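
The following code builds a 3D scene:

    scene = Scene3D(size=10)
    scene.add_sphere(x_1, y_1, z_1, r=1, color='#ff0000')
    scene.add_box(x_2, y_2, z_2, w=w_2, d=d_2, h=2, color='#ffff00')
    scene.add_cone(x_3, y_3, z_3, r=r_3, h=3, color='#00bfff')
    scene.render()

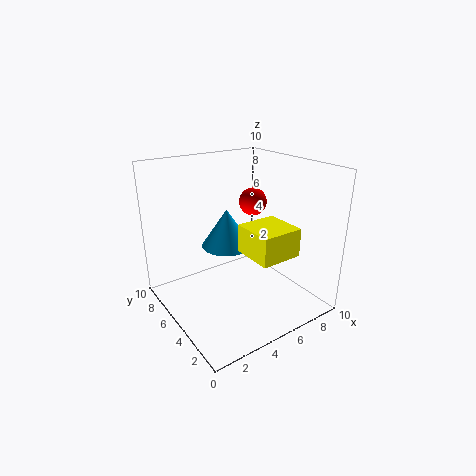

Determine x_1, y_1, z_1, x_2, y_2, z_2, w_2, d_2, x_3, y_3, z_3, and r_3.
x_1 = 7; y_1 = 6; z_1 = 7; x_2 = 5; y_2 = 2; z_2 = 4; w_2 = 3; d_2 = 3; x_3 = 6; y_3 = 8; z_3 = 3; r_3 = 2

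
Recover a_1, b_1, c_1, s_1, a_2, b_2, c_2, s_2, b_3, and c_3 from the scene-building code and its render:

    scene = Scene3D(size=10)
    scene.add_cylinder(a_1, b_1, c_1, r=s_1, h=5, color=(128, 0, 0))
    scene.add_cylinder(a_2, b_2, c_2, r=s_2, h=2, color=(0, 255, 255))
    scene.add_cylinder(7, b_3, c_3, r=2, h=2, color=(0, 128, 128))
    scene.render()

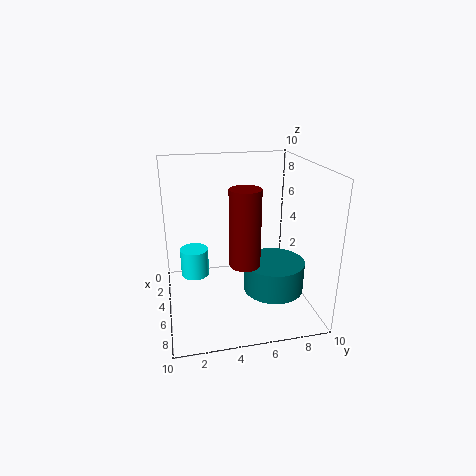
a_1 = 7, b_1 = 5, c_1 = 4, s_1 = 1, a_2 = 4, b_2 = 2, c_2 = 2, s_2 = 1, b_3 = 7, c_3 = 2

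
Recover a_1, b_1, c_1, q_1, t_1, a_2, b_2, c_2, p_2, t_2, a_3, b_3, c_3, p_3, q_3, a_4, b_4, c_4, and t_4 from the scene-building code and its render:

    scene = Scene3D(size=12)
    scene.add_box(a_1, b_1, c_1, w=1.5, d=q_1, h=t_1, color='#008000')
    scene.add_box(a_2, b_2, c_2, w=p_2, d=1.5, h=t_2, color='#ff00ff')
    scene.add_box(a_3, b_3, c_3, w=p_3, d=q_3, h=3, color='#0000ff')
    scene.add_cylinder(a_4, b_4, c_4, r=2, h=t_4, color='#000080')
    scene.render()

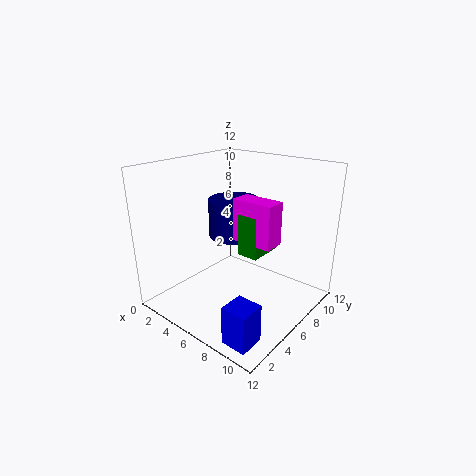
a_1 = 8.5, b_1 = 3, c_1 = 6.5, q_1 = 2.5, t_1 = 3, a_2 = 8, b_2 = 3, c_2 = 7.5, p_2 = 3, t_2 = 3, a_3 = 9, b_3 = 0.5, c_3 = 0.5, p_3 = 2, q_3 = 2, a_4 = 6, b_4 = 5.5, c_4 = 6.5, t_4 = 3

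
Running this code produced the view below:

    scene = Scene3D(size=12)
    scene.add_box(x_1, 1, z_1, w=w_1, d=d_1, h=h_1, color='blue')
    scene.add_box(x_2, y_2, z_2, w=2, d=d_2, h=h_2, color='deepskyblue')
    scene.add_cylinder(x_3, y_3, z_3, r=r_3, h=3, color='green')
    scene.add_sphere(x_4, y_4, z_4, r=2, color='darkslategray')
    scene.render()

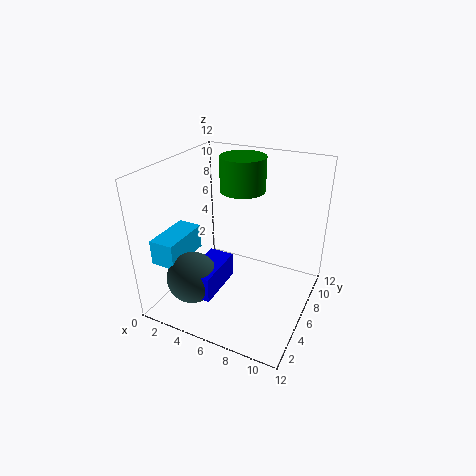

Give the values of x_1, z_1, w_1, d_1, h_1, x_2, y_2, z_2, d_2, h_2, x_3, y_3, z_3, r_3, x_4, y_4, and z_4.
x_1 = 4
z_1 = 3
w_1 = 2
d_1 = 4
h_1 = 2
x_2 = 1
y_2 = 1
z_2 = 5
d_2 = 4
h_2 = 2
x_3 = 5
y_3 = 9
z_3 = 9
r_3 = 2
x_4 = 4
y_4 = 2
z_4 = 4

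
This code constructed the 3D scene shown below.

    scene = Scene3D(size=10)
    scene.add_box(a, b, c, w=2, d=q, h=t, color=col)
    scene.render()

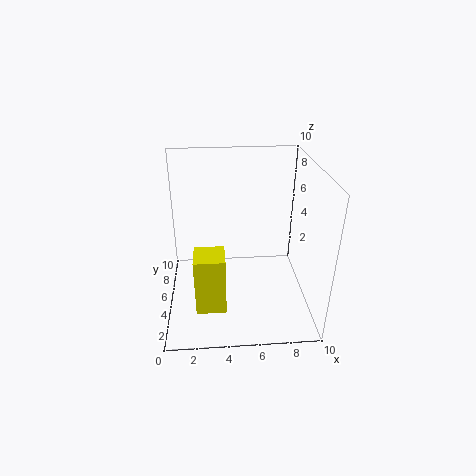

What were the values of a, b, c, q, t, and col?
a = 2; b = 2; c = 1; q = 2; t = 4; col = 'yellow'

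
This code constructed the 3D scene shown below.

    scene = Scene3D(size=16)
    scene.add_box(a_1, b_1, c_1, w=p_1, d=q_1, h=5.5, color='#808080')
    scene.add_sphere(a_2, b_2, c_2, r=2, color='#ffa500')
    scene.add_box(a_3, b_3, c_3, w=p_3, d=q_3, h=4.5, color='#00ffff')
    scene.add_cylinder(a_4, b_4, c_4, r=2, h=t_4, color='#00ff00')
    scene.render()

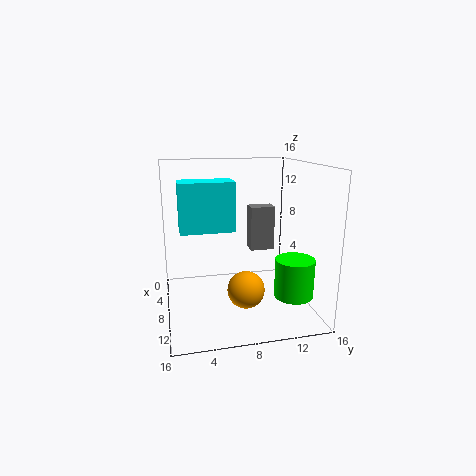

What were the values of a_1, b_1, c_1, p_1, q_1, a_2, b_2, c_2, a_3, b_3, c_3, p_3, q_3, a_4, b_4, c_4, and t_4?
a_1 = 2.5
b_1 = 10.5
c_1 = 5
p_1 = 2
q_1 = 3
a_2 = 10.75
b_2 = 8.25
c_2 = 3
a_3 = 11
b_3 = 1.5
c_3 = 10.5
p_3 = 2.75
q_3 = 5
a_4 = 13
b_4 = 12.75
c_4 = 3
t_4 = 4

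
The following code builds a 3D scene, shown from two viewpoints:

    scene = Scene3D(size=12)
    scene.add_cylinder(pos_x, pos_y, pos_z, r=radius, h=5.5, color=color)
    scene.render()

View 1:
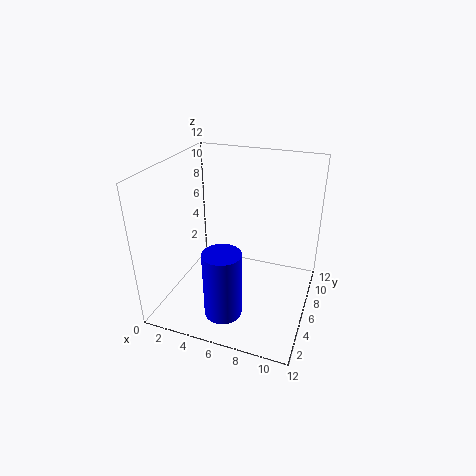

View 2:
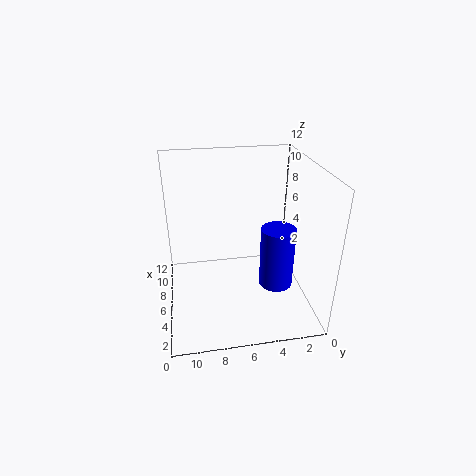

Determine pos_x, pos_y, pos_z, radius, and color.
pos_x = 6
pos_y = 2.5
pos_z = 1
radius = 1.5
color = 'blue'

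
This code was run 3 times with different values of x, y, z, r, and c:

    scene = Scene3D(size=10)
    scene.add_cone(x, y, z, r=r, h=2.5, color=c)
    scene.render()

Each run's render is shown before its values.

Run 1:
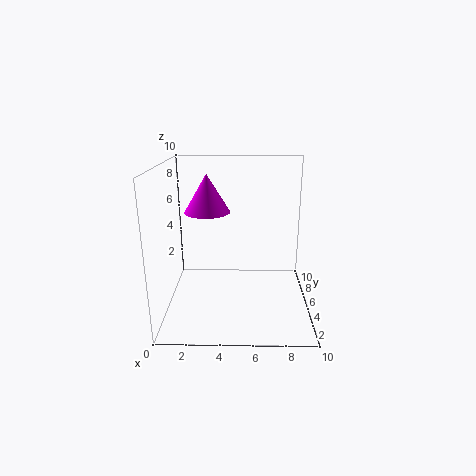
x = 3; y = 4.5; z = 7; r = 1.5; c = 'magenta'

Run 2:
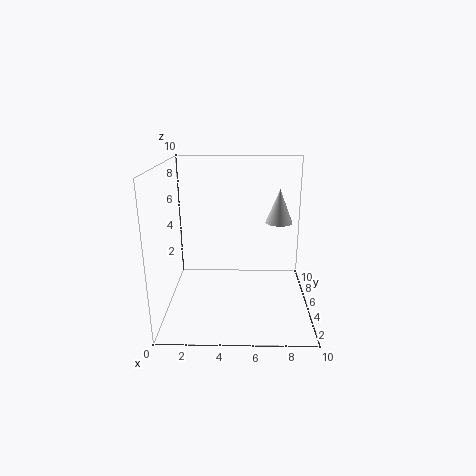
x = 8; y = 7; z = 5.5; r = 1; c = 'lightgray'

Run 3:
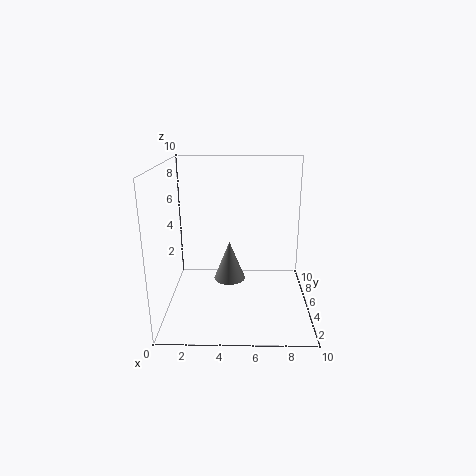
x = 4.5; y = 3; z = 3; r = 1; c = 'gray'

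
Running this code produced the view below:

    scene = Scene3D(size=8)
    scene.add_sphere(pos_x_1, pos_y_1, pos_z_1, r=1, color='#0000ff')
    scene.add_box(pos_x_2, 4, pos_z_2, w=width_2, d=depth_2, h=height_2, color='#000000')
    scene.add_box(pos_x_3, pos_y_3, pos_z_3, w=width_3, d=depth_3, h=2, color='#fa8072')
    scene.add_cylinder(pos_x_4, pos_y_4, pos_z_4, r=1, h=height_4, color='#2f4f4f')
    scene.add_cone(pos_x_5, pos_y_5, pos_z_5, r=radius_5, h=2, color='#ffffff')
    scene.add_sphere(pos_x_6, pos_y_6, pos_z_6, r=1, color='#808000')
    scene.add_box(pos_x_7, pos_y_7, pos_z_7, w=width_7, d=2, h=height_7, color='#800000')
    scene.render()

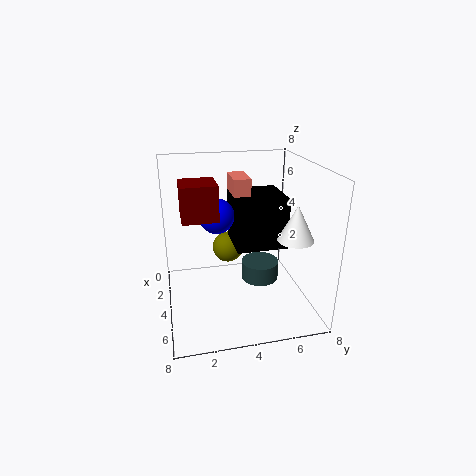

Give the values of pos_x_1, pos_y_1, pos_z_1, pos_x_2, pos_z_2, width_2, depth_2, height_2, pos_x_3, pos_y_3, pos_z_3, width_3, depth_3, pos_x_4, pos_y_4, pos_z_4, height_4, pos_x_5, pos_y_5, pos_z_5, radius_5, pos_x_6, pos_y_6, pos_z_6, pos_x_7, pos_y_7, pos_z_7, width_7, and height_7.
pos_x_1 = 3, pos_y_1 = 3, pos_z_1 = 5, pos_x_2 = 1, pos_z_2 = 3, width_2 = 3, depth_2 = 3, height_2 = 3, pos_x_3 = 1, pos_y_3 = 4, pos_z_3 = 5, width_3 = 2, depth_3 = 1, pos_x_4 = 5, pos_y_4 = 5, pos_z_4 = 2, height_4 = 1, pos_x_5 = 5, pos_y_5 = 7, pos_z_5 = 4, radius_5 = 1, pos_x_6 = 1, pos_y_6 = 4, pos_z_6 = 2, pos_x_7 = 2, pos_y_7 = 1, pos_z_7 = 5, width_7 = 2, height_7 = 2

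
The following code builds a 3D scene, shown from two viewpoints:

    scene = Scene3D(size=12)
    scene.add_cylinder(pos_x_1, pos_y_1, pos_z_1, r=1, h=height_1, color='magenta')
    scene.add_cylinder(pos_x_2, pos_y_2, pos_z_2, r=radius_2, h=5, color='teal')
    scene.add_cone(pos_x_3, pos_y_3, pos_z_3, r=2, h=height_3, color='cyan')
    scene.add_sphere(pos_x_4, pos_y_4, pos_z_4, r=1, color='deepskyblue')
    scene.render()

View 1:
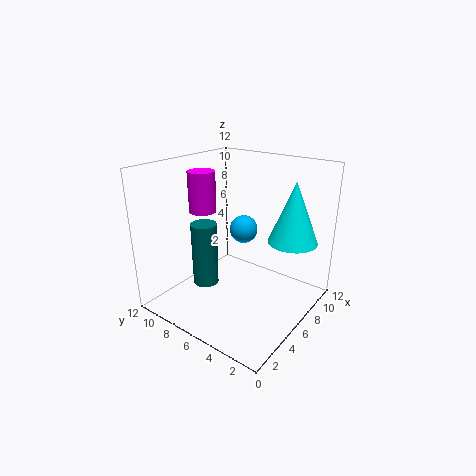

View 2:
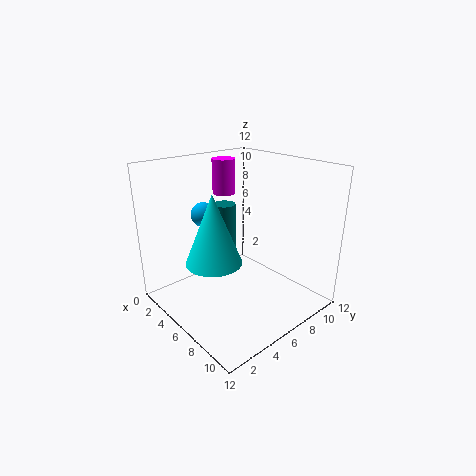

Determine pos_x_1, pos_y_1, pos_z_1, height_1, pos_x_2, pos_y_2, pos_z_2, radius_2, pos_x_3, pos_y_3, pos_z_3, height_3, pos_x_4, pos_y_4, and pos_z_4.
pos_x_1 = 3; pos_y_1 = 7; pos_z_1 = 9; height_1 = 3; pos_x_2 = 3; pos_y_2 = 7; pos_z_2 = 3; radius_2 = 1; pos_x_3 = 8; pos_y_3 = 2; pos_z_3 = 6; height_3 = 5; pos_x_4 = 4; pos_y_4 = 4; pos_z_4 = 8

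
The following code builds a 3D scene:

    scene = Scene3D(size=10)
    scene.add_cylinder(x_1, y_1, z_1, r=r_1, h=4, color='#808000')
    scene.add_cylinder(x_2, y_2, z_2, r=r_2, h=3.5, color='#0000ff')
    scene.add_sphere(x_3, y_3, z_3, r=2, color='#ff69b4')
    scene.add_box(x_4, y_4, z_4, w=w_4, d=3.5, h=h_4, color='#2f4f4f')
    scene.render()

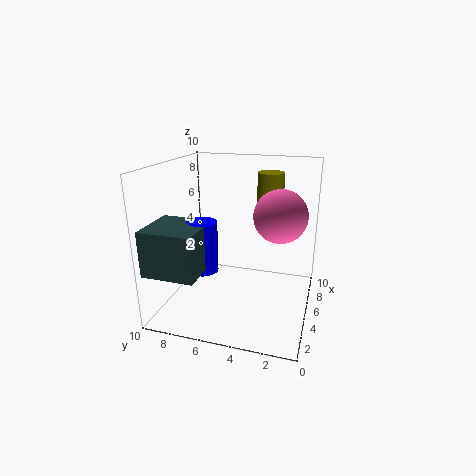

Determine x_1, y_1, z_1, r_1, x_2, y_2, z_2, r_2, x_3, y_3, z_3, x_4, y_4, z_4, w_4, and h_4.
x_1 = 8.5; y_1 = 3.5; z_1 = 5; r_1 = 1; x_2 = 3.5; y_2 = 7; z_2 = 3; r_2 = 1; x_3 = 7.5; y_3 = 2.5; z_3 = 6; x_4 = 0.5; y_4 = 6.5; z_4 = 3.5; w_4 = 3.5; h_4 = 3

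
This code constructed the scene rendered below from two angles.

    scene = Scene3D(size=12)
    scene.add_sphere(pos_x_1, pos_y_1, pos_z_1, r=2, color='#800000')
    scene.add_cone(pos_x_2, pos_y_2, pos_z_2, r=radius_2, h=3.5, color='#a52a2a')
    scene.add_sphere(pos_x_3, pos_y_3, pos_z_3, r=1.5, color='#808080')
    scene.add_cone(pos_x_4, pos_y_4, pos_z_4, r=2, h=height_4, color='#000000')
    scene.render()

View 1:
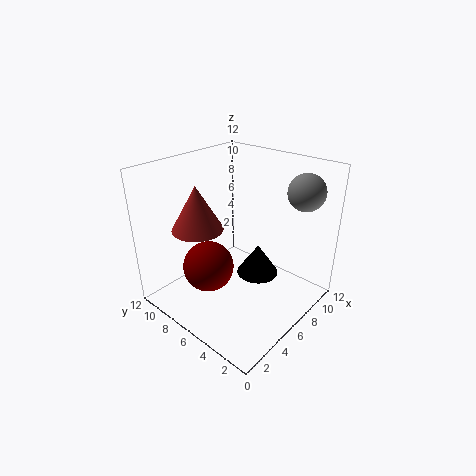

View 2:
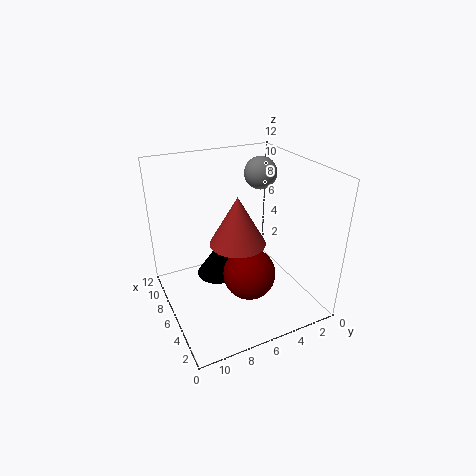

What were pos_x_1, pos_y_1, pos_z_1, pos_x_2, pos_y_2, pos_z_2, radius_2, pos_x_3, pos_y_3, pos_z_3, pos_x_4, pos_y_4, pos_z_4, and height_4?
pos_x_1 = 3; pos_y_1 = 6.5; pos_z_1 = 4.5; pos_x_2 = 3; pos_y_2 = 7.5; pos_z_2 = 7.5; radius_2 = 2; pos_x_3 = 9.5; pos_y_3 = 2; pos_z_3 = 10; pos_x_4 = 9.5; pos_y_4 = 6.5; pos_z_4 = 0.5; height_4 = 3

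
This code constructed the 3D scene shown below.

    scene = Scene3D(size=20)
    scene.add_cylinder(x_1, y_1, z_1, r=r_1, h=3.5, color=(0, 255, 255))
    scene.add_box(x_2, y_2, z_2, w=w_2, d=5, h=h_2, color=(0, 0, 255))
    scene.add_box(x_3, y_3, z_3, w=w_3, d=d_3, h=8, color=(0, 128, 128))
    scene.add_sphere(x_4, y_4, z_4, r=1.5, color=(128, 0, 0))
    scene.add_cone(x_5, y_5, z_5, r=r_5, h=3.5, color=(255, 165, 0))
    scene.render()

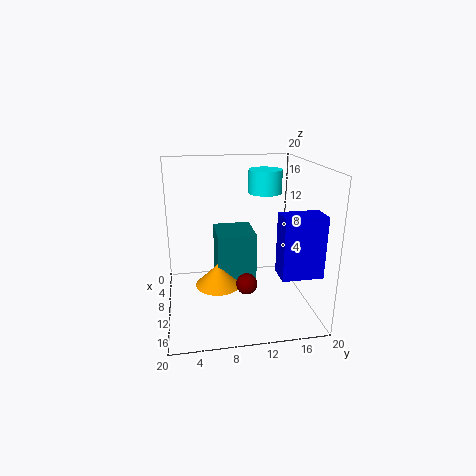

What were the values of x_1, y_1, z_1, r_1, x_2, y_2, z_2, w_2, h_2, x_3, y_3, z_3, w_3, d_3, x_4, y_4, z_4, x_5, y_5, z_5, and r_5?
x_1 = 5, y_1 = 15, z_1 = 15, r_1 = 2.5, x_2 = 16.5, y_2 = 13.5, z_2 = 8, w_2 = 3, h_2 = 7.5, x_3 = 0.5, y_3 = 7.5, z_3 = 1, w_3 = 6.5, d_3 = 6, x_4 = 11.5, y_4 = 11, z_4 = 3.5, x_5 = 6.5, y_5 = 7.5, z_5 = 1, r_5 = 3.5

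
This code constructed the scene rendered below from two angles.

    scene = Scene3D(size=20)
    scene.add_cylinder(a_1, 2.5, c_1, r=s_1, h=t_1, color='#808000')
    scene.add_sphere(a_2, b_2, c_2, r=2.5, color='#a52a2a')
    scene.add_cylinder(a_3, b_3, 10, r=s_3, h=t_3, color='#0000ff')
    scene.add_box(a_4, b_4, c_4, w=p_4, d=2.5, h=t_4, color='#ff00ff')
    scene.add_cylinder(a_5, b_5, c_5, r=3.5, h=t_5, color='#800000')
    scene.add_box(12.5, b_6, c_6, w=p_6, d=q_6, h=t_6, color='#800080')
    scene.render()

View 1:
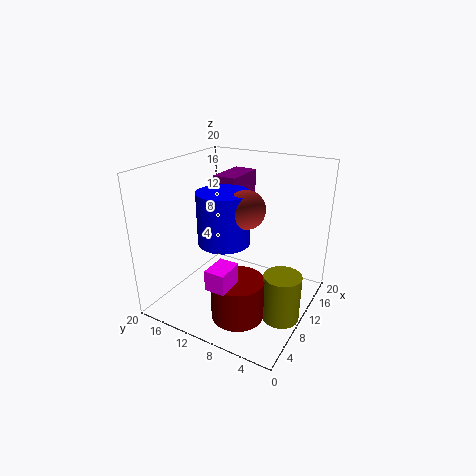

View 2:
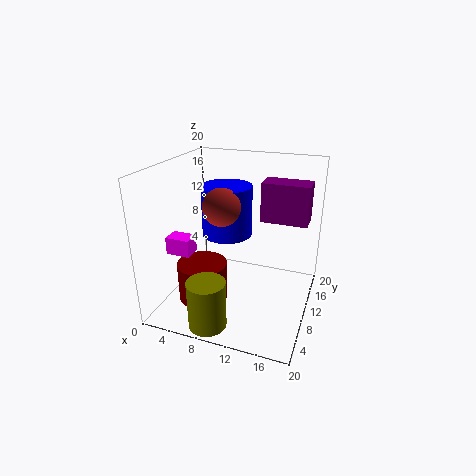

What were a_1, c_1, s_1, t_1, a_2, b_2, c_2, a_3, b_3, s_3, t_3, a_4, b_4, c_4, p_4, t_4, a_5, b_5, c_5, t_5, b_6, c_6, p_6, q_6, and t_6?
a_1 = 8.5, c_1 = 0.5, s_1 = 2.5, t_1 = 6.5, a_2 = 8.5, b_2 = 8, c_2 = 15, a_3 = 8, b_3 = 11, s_3 = 3.5, t_3 = 7, a_4 = 0.5, b_4 = 6.5, c_4 = 7.5, p_4 = 3.5, t_4 = 2.5, a_5 = 5.5, b_5 = 7.5, c_5 = 1, t_5 = 5.5, b_6 = 12, c_6 = 12, p_6 = 6.5, q_6 = 3.5, t_6 = 5.5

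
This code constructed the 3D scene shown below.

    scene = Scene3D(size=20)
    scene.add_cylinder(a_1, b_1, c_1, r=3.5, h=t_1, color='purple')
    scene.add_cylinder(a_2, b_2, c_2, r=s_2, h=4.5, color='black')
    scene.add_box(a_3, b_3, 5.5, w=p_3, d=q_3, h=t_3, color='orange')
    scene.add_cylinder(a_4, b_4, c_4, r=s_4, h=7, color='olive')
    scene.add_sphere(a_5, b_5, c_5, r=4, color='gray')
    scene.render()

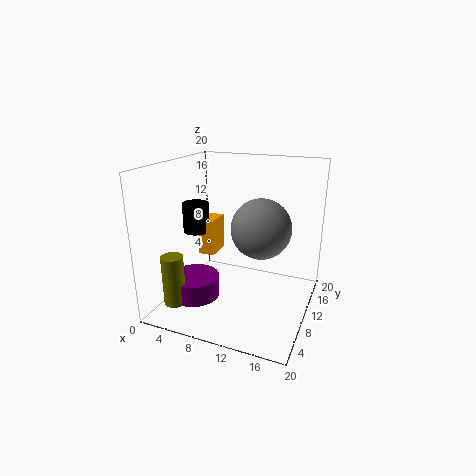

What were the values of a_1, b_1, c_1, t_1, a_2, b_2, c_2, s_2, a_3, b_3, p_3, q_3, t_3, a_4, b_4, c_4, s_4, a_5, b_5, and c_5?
a_1 = 4.5, b_1 = 7, c_1 = 1.5, t_1 = 3, a_2 = 2, b_2 = 12.5, c_2 = 9, s_2 = 2, a_3 = 2.5, b_3 = 12, p_3 = 2.5, q_3 = 4, t_3 = 5.5, a_4 = 3, b_4 = 4, c_4 = 1.5, s_4 = 1.5, a_5 = 13.5, b_5 = 9.5, c_5 = 12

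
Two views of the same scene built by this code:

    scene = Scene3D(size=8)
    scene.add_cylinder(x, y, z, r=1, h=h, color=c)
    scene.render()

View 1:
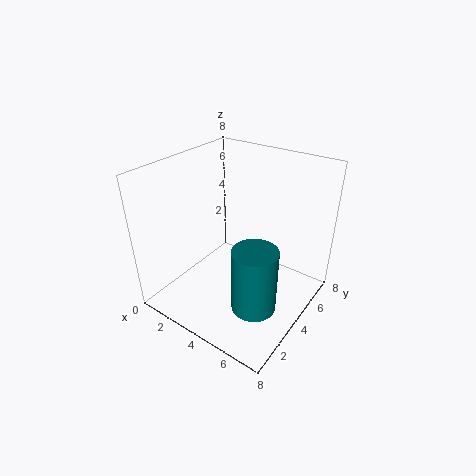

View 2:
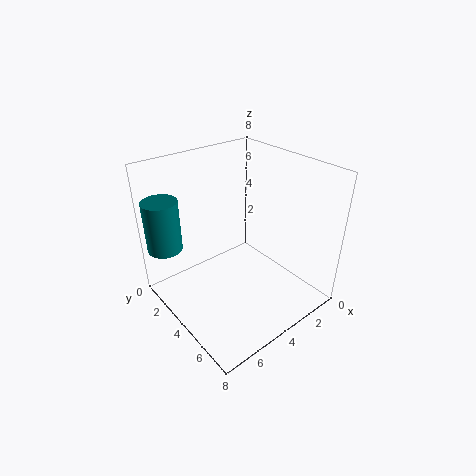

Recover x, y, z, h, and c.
x = 7
y = 1
z = 3
h = 3
c = 'teal'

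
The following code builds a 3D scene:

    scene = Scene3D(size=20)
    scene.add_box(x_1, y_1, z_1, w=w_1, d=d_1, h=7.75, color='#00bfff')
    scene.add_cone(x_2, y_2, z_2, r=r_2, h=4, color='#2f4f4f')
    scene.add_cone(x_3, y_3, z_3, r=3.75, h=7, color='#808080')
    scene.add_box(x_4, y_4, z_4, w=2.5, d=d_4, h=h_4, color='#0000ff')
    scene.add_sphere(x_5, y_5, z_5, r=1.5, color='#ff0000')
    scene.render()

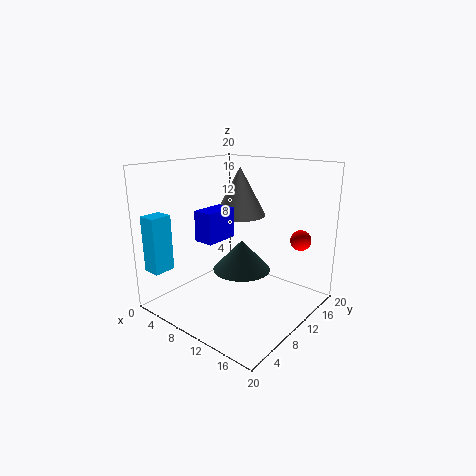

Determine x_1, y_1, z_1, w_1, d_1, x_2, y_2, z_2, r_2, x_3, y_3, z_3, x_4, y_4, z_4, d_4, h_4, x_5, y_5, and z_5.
x_1 = 1; y_1 = 0.75; z_1 = 5.75; w_1 = 2.5; d_1 = 3; x_2 = 12.25; y_2 = 8; z_2 = 6.75; r_2 = 3.75; x_3 = 7.75; y_3 = 13.25; z_3 = 12.25; x_4 = 9.25; y_4 = 2.75; z_4 = 11.5; d_4 = 4.25; h_4 = 3.75; x_5 = 16; y_5 = 17; z_5 = 9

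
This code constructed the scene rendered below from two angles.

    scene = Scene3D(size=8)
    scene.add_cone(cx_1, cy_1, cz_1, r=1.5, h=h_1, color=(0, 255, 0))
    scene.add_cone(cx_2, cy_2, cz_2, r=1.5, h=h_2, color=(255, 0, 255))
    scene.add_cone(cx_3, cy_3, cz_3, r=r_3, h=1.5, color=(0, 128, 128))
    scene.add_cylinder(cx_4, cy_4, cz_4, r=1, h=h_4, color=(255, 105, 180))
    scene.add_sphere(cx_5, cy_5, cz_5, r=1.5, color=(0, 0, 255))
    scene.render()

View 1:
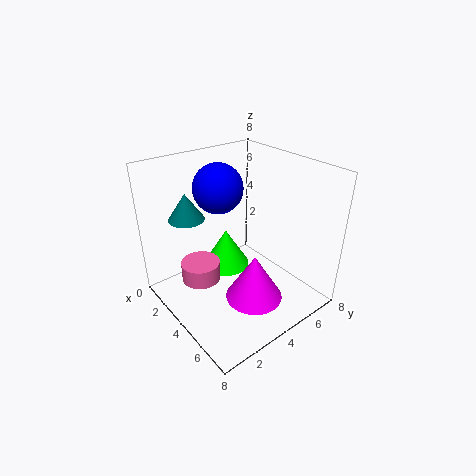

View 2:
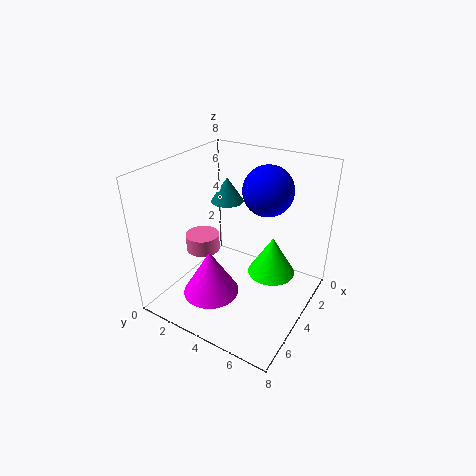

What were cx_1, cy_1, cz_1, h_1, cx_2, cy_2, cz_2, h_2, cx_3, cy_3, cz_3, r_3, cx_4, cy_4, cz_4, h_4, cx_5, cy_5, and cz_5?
cx_1 = 1.5; cy_1 = 5; cz_1 = 0.5; h_1 = 2.5; cx_2 = 6; cy_2 = 3.5; cz_2 = 1.5; h_2 = 2.5; cx_3 = 2; cy_3 = 2; cz_3 = 5; r_3 = 1; cx_4 = 4; cy_4 = 1.5; cz_4 = 2.5; h_4 = 1; cx_5 = 1.5; cy_5 = 4.5; cz_5 = 6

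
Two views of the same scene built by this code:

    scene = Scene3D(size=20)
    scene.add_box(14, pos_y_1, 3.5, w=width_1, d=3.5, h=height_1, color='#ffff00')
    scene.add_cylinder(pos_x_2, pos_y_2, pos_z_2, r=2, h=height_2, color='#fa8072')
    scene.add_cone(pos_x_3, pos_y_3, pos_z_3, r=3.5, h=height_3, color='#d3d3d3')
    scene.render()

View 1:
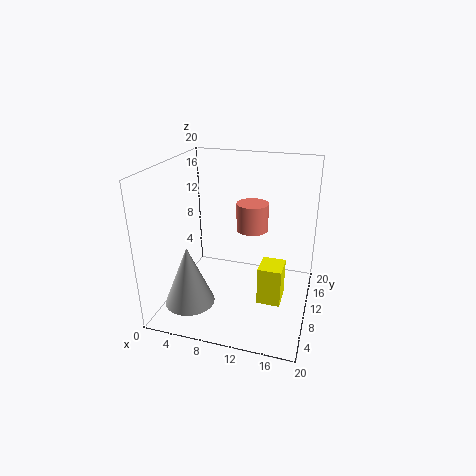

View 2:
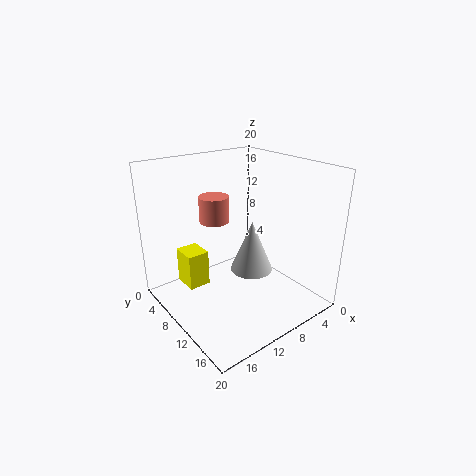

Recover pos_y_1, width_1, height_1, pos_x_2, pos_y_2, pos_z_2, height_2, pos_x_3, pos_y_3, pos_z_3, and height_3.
pos_y_1 = 5, width_1 = 3, height_1 = 5, pos_x_2 = 12.5, pos_y_2 = 8, pos_z_2 = 12.5, height_2 = 3.5, pos_x_3 = 4, pos_y_3 = 6, pos_z_3 = 1, height_3 = 8.5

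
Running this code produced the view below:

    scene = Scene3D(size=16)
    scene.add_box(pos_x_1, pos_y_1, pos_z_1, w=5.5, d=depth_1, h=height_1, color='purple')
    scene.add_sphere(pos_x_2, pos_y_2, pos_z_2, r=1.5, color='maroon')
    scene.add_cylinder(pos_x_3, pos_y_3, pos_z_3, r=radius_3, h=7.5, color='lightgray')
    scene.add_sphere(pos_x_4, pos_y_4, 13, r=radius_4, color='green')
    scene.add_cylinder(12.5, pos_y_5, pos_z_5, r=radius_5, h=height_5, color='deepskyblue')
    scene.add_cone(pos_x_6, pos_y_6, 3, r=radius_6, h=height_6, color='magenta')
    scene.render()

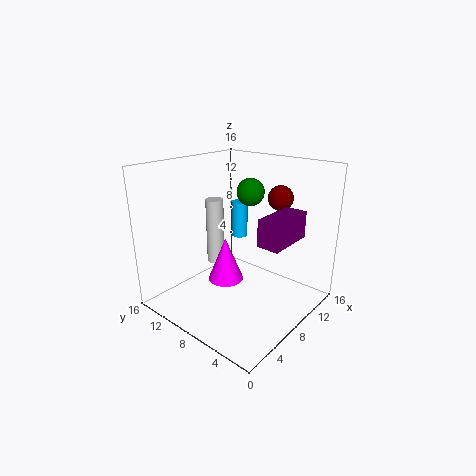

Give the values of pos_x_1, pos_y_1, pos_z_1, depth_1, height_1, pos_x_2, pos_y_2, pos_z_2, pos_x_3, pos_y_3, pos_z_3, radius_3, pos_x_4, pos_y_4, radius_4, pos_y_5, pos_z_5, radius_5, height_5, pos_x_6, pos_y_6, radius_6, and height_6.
pos_x_1 = 7.5; pos_y_1 = 2.5; pos_z_1 = 8; depth_1 = 2.5; height_1 = 3; pos_x_2 = 14; pos_y_2 = 6.5; pos_z_2 = 11.5; pos_x_3 = 7.5; pos_y_3 = 11; pos_z_3 = 4.5; radius_3 = 1; pos_x_4 = 9.5; pos_y_4 = 7.5; radius_4 = 1.5; pos_y_5 = 11.5; pos_z_5 = 6; radius_5 = 1; height_5 = 4.5; pos_x_6 = 7; pos_y_6 = 9; radius_6 = 2; height_6 = 5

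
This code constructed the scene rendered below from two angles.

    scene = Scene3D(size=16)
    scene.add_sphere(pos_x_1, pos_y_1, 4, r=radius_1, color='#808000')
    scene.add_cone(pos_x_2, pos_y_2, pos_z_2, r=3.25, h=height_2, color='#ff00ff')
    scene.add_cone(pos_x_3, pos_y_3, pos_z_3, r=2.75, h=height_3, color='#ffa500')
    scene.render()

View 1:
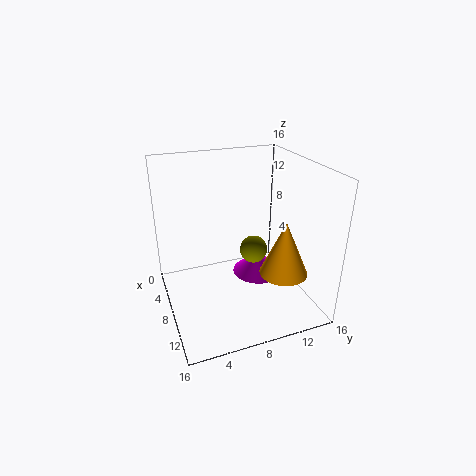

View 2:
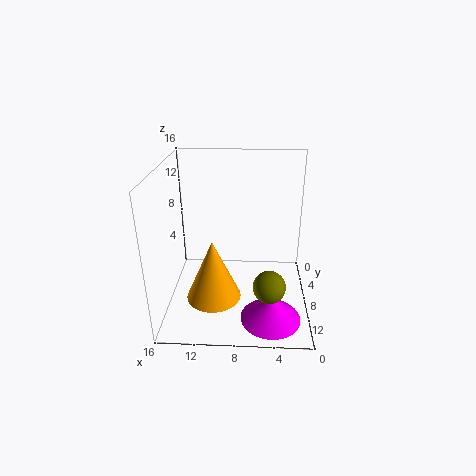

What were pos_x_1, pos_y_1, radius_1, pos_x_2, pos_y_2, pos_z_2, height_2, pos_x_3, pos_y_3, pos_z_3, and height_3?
pos_x_1 = 4.5, pos_y_1 = 11.5, radius_1 = 1.75, pos_x_2 = 4.25, pos_y_2 = 12.25, pos_z_2 = 0.5, height_2 = 2.75, pos_x_3 = 10.25, pos_y_3 = 12.75, pos_z_3 = 3.75, height_3 = 6.25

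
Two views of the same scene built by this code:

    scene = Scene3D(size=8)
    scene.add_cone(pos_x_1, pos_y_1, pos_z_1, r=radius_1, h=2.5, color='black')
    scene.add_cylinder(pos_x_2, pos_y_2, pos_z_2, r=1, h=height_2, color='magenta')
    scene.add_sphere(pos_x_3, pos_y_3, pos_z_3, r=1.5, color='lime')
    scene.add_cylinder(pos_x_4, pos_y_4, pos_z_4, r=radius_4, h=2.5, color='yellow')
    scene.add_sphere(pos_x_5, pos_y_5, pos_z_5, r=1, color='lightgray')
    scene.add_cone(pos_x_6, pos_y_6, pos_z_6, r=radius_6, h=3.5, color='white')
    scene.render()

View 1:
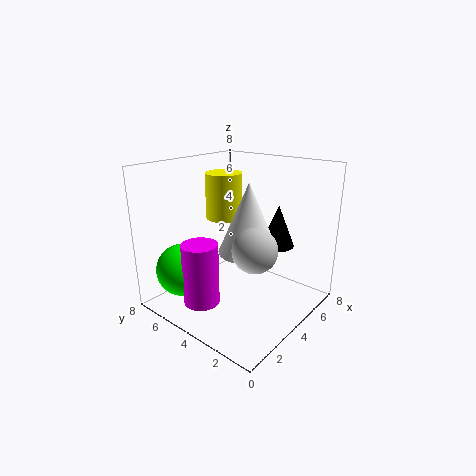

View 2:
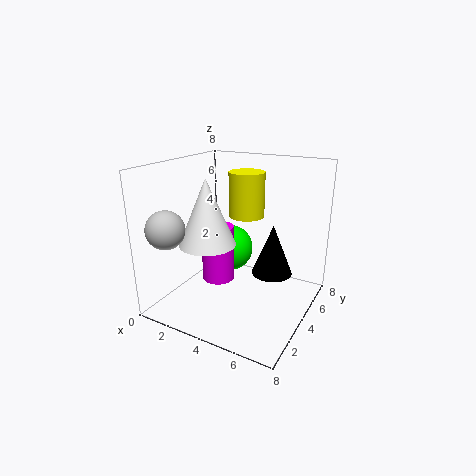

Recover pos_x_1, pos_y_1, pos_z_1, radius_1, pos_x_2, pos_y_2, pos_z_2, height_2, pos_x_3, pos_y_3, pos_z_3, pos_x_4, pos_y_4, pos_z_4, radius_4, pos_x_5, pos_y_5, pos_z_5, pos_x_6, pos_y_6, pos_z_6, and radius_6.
pos_x_1 = 6.5
pos_y_1 = 3
pos_z_1 = 3
radius_1 = 1
pos_x_2 = 2
pos_y_2 = 5
pos_z_2 = 0.5
height_2 = 3.5
pos_x_3 = 2
pos_y_3 = 6.5
pos_z_3 = 2
pos_x_4 = 4
pos_y_4 = 5
pos_z_4 = 5
radius_4 = 1
pos_x_5 = 1.5
pos_y_5 = 1
pos_z_5 = 5
pos_x_6 = 3
pos_y_6 = 2.5
pos_z_6 = 4
radius_6 = 1.5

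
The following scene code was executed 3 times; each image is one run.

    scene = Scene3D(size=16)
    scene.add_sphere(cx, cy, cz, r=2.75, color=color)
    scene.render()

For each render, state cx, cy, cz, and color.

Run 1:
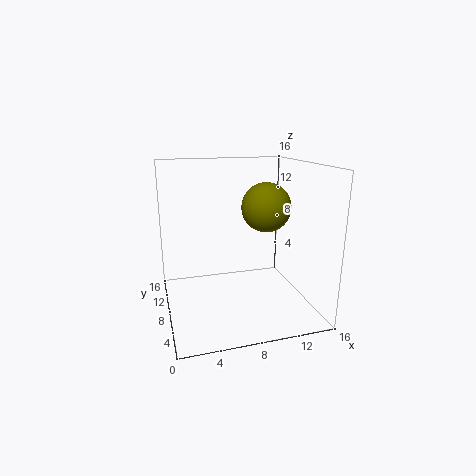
cx = 11.25; cy = 8; cz = 11.25; color = 'olive'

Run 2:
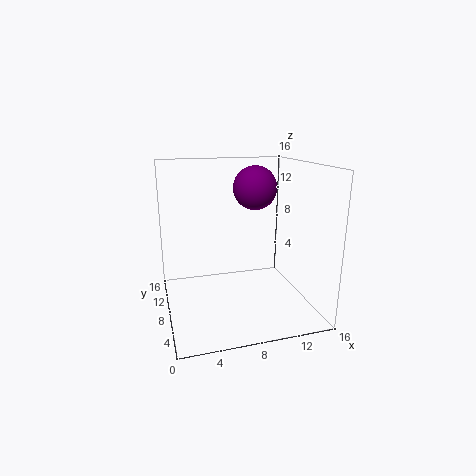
cx = 11.75; cy = 13.25; cz = 12.5; color = 'purple'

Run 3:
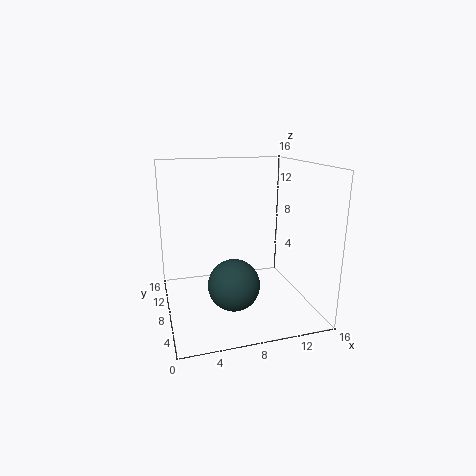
cx = 6.75; cy = 5.25; cz = 3.75; color = 'darkslategray'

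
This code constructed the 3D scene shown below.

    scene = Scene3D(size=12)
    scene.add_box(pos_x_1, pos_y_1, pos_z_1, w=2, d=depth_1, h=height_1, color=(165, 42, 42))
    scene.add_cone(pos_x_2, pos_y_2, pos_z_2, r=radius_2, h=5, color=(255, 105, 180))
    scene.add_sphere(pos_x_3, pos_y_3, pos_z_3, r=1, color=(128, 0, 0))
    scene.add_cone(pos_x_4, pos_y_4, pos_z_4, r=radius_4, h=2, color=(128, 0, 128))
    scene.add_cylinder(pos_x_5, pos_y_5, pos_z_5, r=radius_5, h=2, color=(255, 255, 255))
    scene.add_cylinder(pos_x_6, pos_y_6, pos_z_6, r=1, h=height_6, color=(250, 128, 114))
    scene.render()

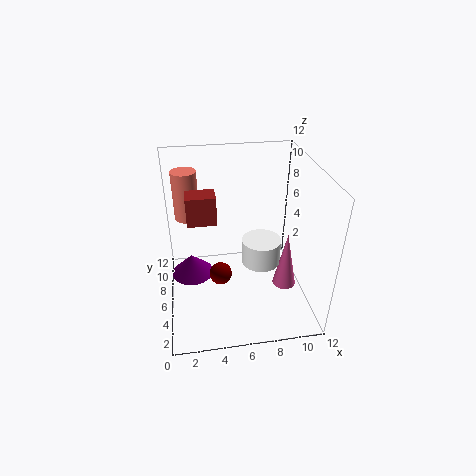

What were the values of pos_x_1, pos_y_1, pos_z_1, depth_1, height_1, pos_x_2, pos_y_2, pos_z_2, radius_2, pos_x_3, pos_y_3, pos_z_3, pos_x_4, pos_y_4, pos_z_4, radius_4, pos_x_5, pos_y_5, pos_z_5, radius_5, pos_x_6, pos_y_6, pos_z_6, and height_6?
pos_x_1 = 2
pos_y_1 = 2.5
pos_z_1 = 9.5
depth_1 = 1.5
height_1 = 2
pos_x_2 = 10
pos_y_2 = 5
pos_z_2 = 1.5
radius_2 = 1
pos_x_3 = 4.5
pos_y_3 = 6.5
pos_z_3 = 2
pos_x_4 = 2
pos_y_4 = 9
pos_z_4 = 0.5
radius_4 = 2
pos_x_5 = 7.5
pos_y_5 = 4
pos_z_5 = 5
radius_5 = 1.5
pos_x_6 = 2
pos_y_6 = 7.5
pos_z_6 = 7.5
height_6 = 4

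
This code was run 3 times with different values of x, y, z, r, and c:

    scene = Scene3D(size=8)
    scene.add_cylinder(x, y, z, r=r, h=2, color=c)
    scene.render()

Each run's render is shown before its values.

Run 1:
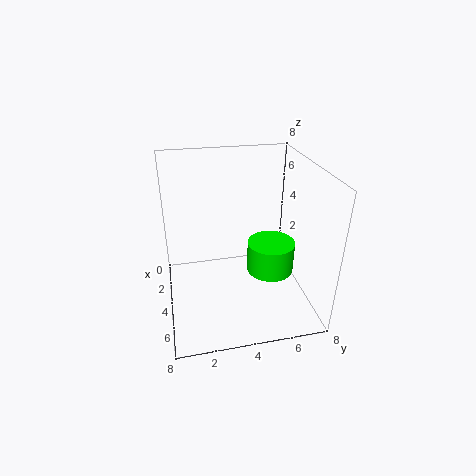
x = 2.5, y = 6.5, z = 0.5, r = 1.5, c = 'lime'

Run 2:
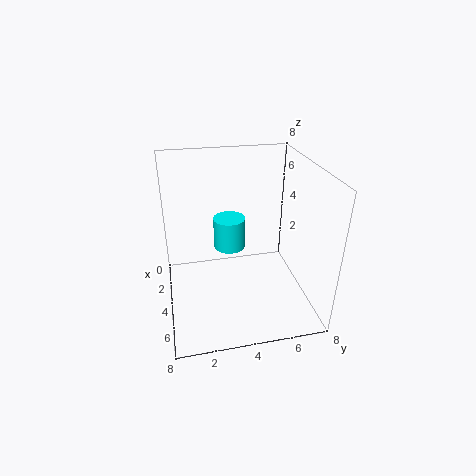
x = 1.5, y = 4, z = 2, r = 1, c = 'cyan'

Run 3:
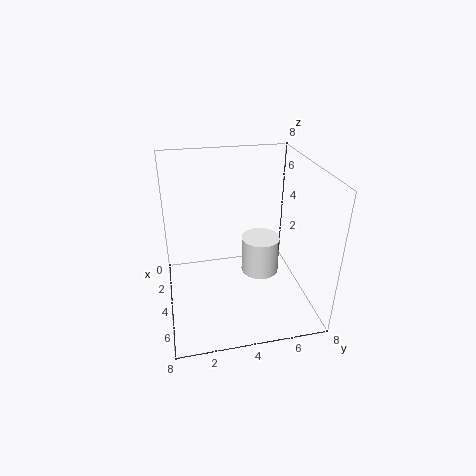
x = 5, y = 5, z = 2.5, r = 1, c = 'white'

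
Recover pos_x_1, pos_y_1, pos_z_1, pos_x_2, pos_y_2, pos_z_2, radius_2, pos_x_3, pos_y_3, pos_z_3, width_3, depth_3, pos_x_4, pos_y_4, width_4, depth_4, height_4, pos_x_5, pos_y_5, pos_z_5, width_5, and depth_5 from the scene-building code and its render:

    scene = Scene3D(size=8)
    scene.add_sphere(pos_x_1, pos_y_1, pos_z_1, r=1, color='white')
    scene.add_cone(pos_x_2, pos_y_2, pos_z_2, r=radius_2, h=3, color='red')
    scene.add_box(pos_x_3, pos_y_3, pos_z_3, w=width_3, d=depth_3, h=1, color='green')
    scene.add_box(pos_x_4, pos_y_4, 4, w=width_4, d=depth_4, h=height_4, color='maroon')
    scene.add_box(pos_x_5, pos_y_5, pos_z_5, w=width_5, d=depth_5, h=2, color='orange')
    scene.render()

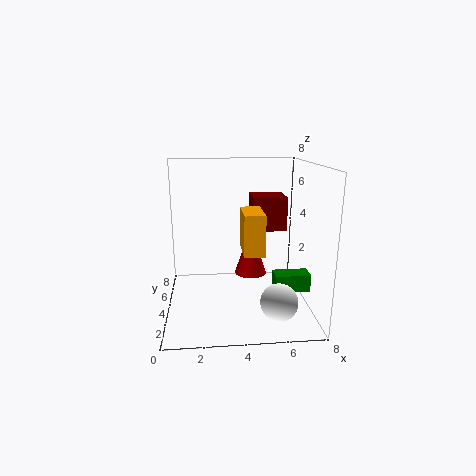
pos_x_1 = 6
pos_y_1 = 2
pos_z_1 = 1
pos_x_2 = 5
pos_y_2 = 6
pos_z_2 = 1
radius_2 = 1
pos_x_3 = 6
pos_y_3 = 3
pos_z_3 = 1
width_3 = 2
depth_3 = 1
pos_x_4 = 5
pos_y_4 = 5
width_4 = 2
depth_4 = 2
height_4 = 2
pos_x_5 = 4
pos_y_5 = 1
pos_z_5 = 4
width_5 = 1
depth_5 = 2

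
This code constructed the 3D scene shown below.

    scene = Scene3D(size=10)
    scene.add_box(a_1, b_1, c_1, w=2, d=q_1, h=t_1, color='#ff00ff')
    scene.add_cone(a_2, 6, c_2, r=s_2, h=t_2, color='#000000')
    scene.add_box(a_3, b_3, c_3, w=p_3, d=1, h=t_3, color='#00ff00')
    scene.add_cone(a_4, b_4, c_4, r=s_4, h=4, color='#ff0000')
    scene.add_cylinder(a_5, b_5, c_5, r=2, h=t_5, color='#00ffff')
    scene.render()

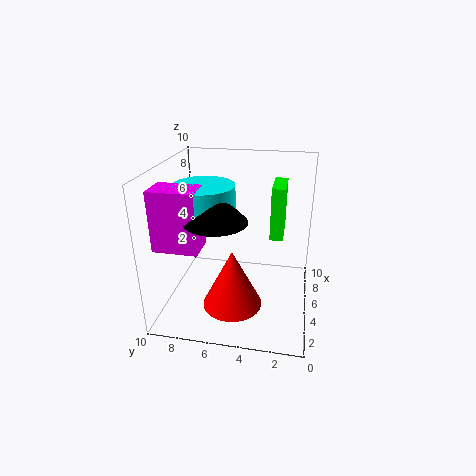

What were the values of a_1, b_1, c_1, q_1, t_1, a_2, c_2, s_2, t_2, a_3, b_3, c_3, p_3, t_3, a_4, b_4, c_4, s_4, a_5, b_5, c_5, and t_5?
a_1 = 2, b_1 = 7, c_1 = 5, q_1 = 3, t_1 = 4, a_2 = 3, c_2 = 7, s_2 = 2, t_2 = 2, a_3 = 7, b_3 = 2, c_3 = 4, p_3 = 3, t_3 = 4, a_4 = 3, b_4 = 5, c_4 = 1, s_4 = 2, a_5 = 4, b_5 = 7, c_5 = 7, t_5 = 2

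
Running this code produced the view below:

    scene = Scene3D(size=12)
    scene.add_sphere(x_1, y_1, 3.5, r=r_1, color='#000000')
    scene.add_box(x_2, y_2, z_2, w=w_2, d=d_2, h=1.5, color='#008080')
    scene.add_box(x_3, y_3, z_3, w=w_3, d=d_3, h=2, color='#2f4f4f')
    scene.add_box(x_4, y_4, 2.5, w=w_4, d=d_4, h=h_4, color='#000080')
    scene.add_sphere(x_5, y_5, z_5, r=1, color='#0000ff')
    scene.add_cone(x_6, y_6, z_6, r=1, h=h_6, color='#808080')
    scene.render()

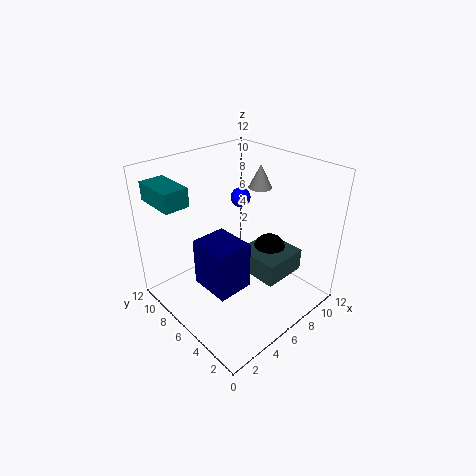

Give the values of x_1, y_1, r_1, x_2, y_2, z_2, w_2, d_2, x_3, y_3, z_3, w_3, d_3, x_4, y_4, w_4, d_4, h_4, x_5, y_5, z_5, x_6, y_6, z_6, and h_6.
x_1 = 9.5
y_1 = 5.5
r_1 = 1.5
x_2 = 0.5
y_2 = 7.5
z_2 = 9.5
w_2 = 2
d_2 = 3.5
x_3 = 7
y_3 = 3
z_3 = 2
w_3 = 4
d_3 = 4
x_4 = 2.5
y_4 = 4
w_4 = 3
d_4 = 3.5
h_4 = 4
x_5 = 11
y_5 = 11
z_5 = 6.5
x_6 = 9
y_6 = 6.5
z_6 = 9.5
h_6 = 2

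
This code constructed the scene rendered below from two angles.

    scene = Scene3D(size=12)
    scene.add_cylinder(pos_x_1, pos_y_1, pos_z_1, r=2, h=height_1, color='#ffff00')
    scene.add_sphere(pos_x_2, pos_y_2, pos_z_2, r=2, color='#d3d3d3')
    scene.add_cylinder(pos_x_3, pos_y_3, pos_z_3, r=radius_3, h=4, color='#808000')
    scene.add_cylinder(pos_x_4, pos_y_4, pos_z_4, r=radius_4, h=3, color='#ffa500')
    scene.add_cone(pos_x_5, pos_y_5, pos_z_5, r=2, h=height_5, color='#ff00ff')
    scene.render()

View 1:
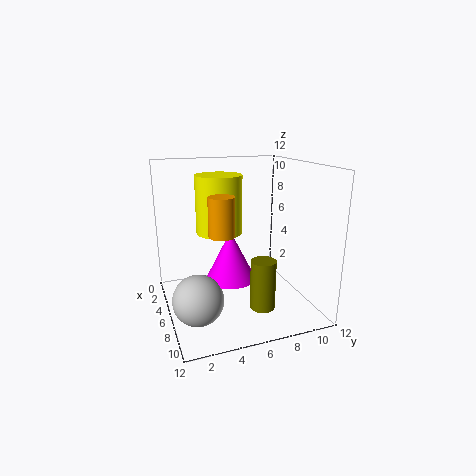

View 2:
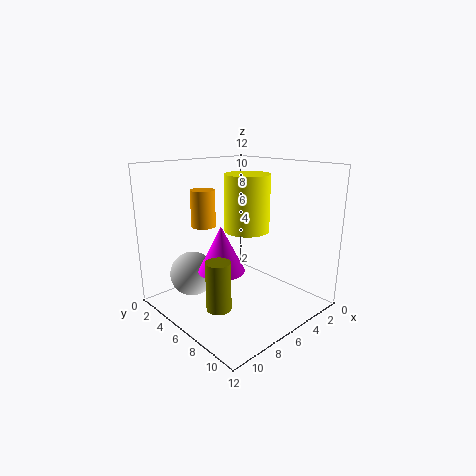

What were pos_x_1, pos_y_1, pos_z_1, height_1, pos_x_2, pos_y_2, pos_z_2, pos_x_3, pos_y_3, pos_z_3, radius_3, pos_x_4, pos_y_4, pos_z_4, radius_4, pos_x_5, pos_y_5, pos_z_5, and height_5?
pos_x_1 = 4
pos_y_1 = 5
pos_z_1 = 6
height_1 = 5
pos_x_2 = 8
pos_y_2 = 2
pos_z_2 = 2
pos_x_3 = 9
pos_y_3 = 7
pos_z_3 = 1
radius_3 = 1
pos_x_4 = 8
pos_y_4 = 4
pos_z_4 = 7
radius_4 = 1
pos_x_5 = 7
pos_y_5 = 5
pos_z_5 = 3
height_5 = 4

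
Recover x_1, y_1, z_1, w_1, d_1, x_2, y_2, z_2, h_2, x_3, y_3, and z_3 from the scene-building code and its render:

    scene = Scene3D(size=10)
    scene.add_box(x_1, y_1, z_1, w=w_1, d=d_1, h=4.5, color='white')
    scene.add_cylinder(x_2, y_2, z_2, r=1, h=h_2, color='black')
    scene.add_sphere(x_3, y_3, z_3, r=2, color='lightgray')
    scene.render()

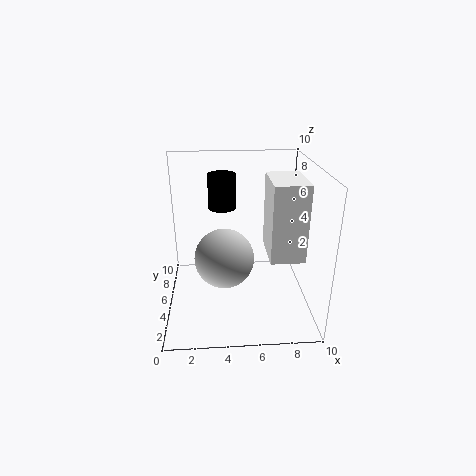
x_1 = 6.5, y_1 = 0.5, z_1 = 5.5, w_1 = 2, d_1 = 3, x_2 = 4, y_2 = 7, z_2 = 6.5, h_2 = 2.5, x_3 = 4, y_3 = 4, z_3 = 4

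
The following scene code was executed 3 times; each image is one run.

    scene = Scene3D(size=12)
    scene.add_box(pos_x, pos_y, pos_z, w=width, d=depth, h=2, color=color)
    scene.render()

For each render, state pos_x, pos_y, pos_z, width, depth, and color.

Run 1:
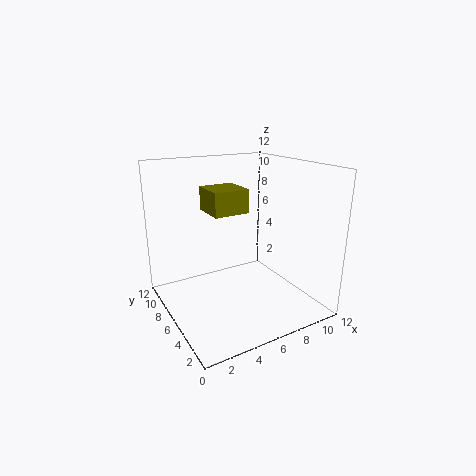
pos_x = 4, pos_y = 6, pos_z = 8, width = 3, depth = 3, color = 'olive'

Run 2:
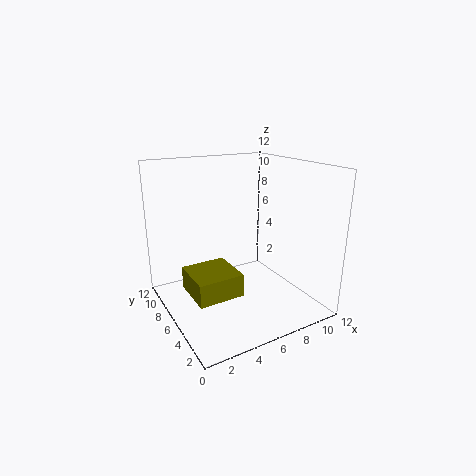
pos_x = 2, pos_y = 5, pos_z = 1, width = 4, depth = 4, color = 'olive'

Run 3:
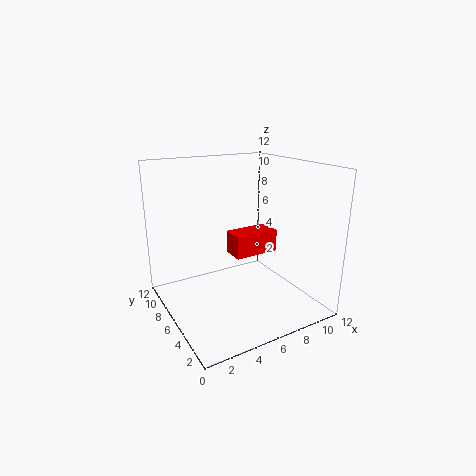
pos_x = 6, pos_y = 6, pos_z = 4, width = 4, depth = 2, color = 'red'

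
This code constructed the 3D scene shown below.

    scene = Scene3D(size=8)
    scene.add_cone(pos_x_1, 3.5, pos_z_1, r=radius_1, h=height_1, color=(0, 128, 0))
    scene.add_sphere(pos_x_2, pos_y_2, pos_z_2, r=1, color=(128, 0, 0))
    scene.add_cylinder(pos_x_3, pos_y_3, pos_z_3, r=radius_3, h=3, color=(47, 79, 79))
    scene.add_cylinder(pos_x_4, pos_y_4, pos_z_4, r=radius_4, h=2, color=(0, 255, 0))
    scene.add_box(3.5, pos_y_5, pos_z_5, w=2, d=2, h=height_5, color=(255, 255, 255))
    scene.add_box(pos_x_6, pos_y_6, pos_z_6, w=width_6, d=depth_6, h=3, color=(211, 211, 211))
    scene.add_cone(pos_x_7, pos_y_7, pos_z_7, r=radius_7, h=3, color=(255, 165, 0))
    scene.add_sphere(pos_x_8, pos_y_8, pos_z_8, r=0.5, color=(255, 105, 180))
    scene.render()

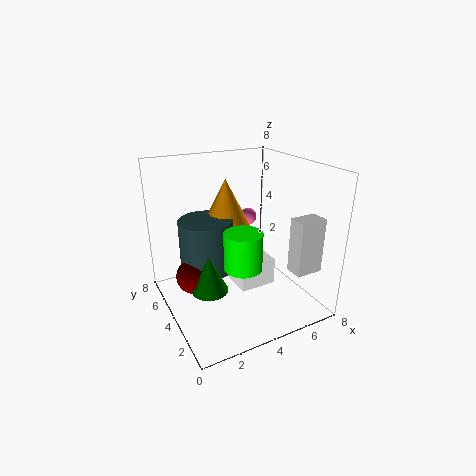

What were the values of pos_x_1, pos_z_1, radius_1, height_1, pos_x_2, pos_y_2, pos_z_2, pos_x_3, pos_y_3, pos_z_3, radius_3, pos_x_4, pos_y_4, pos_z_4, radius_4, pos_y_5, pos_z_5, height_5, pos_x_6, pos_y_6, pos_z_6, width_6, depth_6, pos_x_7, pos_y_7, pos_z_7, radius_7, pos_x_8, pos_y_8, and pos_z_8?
pos_x_1 = 2
pos_z_1 = 1.5
radius_1 = 1
height_1 = 2
pos_x_2 = 1.5
pos_y_2 = 4.5
pos_z_2 = 2
pos_x_3 = 2.5
pos_y_3 = 5
pos_z_3 = 2
radius_3 = 1.5
pos_x_4 = 3.5
pos_y_4 = 2.5
pos_z_4 = 3
radius_4 = 1
pos_y_5 = 2.5
pos_z_5 = 1.5
height_5 = 1.5
pos_x_6 = 6
pos_y_6 = 1
pos_z_6 = 2.5
width_6 = 1.5
depth_6 = 1
pos_x_7 = 4
pos_y_7 = 5.5
pos_z_7 = 4
radius_7 = 1.5
pos_x_8 = 5.5
pos_y_8 = 5.5
pos_z_8 = 4.5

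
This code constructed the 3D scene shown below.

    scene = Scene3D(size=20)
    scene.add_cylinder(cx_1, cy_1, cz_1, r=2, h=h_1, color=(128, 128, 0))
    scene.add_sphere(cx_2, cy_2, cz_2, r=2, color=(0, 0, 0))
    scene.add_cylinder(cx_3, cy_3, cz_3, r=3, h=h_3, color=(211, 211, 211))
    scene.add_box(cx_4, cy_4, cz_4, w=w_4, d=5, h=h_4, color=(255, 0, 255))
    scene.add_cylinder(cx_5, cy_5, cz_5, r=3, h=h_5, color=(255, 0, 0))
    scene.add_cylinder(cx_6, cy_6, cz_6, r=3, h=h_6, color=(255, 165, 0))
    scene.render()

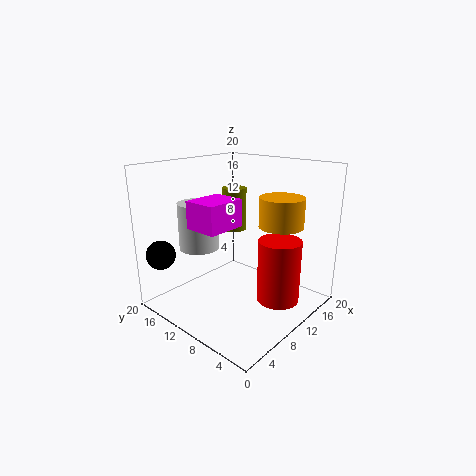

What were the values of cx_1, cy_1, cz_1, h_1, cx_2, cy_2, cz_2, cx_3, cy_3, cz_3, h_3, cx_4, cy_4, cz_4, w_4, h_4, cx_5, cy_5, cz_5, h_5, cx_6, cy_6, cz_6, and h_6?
cx_1 = 17, cy_1 = 17, cz_1 = 8, h_1 = 7, cx_2 = 2, cy_2 = 17, cz_2 = 8, cx_3 = 9, cy_3 = 17, cz_3 = 7, h_3 = 7, cx_4 = 6, cy_4 = 11, cz_4 = 11, w_4 = 6, h_4 = 4, cx_5 = 13, cy_5 = 5, cz_5 = 1, h_5 = 9, cx_6 = 13, cy_6 = 5, cz_6 = 12, h_6 = 4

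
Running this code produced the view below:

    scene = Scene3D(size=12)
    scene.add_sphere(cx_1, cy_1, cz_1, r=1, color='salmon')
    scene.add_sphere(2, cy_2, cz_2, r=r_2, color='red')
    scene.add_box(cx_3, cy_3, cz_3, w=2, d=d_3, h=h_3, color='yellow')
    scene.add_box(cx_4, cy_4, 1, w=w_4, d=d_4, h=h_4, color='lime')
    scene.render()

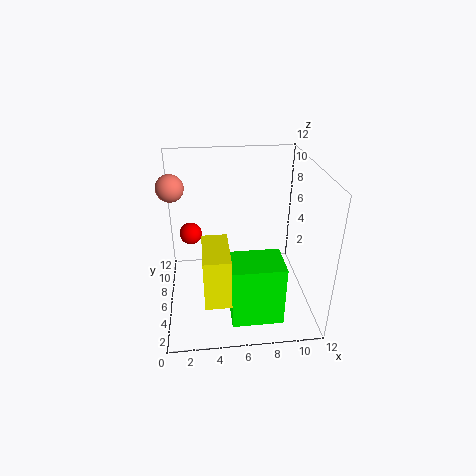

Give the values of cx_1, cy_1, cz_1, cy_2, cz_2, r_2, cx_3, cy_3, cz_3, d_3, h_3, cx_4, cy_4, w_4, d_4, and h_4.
cx_1 = 1; cy_1 = 5; cz_1 = 11; cy_2 = 9; cz_2 = 5; r_2 = 1; cx_3 = 3; cy_3 = 1; cz_3 = 3; d_3 = 4; h_3 = 4; cx_4 = 5; cy_4 = 1; w_4 = 4; d_4 = 3; h_4 = 5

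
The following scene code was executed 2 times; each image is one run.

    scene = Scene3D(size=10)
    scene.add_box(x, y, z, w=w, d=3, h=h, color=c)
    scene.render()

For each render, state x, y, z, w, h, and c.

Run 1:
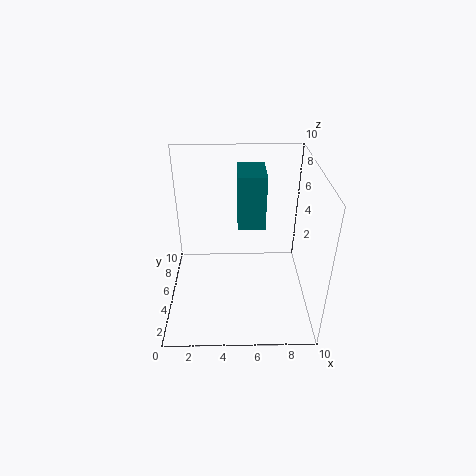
x = 5, y = 6, z = 5, w = 2, h = 4, c = 'teal'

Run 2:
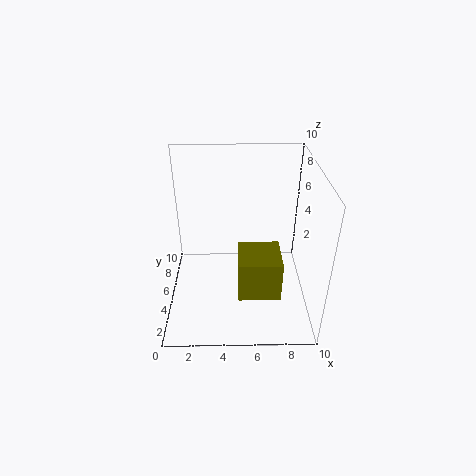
x = 5, y = 3, z = 1, w = 3, h = 3, c = 'olive'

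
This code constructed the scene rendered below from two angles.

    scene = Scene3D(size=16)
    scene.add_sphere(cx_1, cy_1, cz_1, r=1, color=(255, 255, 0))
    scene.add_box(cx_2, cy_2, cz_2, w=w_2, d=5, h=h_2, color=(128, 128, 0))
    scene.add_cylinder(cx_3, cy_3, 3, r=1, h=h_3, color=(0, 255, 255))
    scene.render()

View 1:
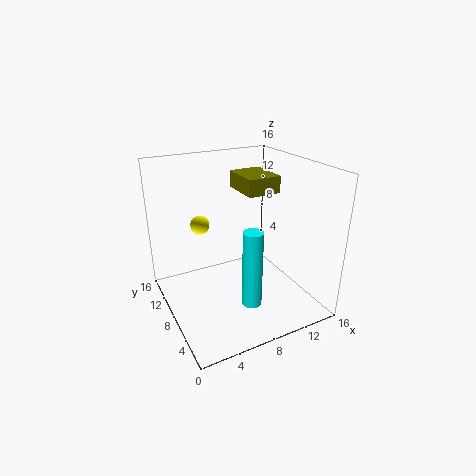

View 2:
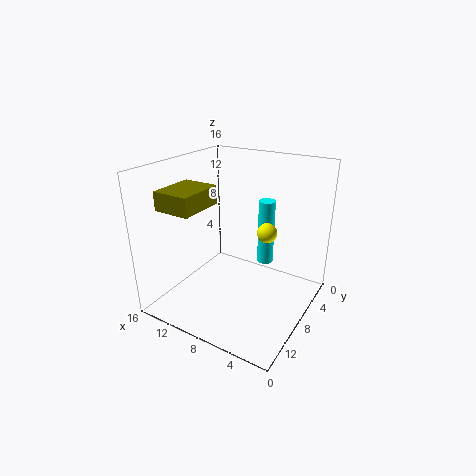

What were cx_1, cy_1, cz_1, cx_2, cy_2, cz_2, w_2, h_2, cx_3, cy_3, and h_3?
cx_1 = 4; cy_1 = 9; cz_1 = 10; cx_2 = 10; cy_2 = 9; cz_2 = 12; w_2 = 4; h_2 = 2; cx_3 = 7; cy_3 = 3; h_3 = 8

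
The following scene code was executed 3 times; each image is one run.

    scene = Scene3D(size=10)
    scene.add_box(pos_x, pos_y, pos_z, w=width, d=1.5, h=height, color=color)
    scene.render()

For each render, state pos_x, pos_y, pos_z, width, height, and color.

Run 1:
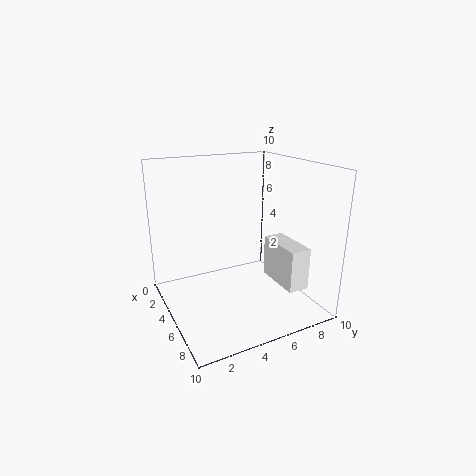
pos_x = 4.5, pos_y = 7.5, pos_z = 1.5, width = 3.5, height = 3, color = 'white'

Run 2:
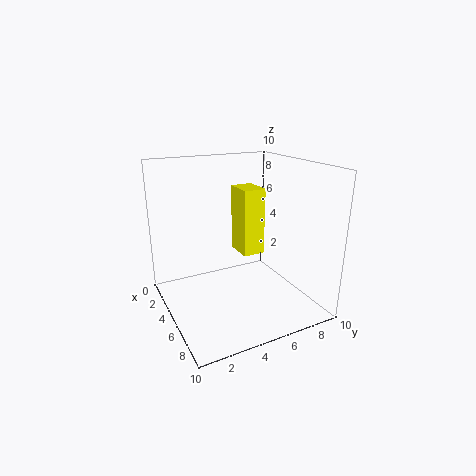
pos_x = 4, pos_y = 5, pos_z = 4, width = 2, height = 4.5, color = 'yellow'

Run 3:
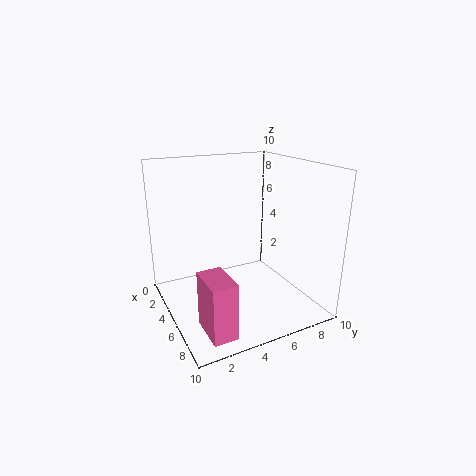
pos_x = 7.5, pos_y = 1, pos_z = 1, width = 2.5, height = 3.5, color = 'hotpink'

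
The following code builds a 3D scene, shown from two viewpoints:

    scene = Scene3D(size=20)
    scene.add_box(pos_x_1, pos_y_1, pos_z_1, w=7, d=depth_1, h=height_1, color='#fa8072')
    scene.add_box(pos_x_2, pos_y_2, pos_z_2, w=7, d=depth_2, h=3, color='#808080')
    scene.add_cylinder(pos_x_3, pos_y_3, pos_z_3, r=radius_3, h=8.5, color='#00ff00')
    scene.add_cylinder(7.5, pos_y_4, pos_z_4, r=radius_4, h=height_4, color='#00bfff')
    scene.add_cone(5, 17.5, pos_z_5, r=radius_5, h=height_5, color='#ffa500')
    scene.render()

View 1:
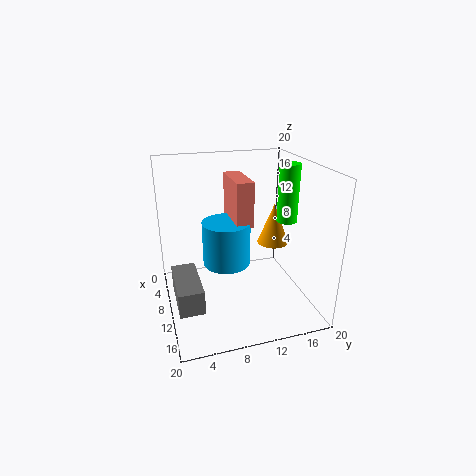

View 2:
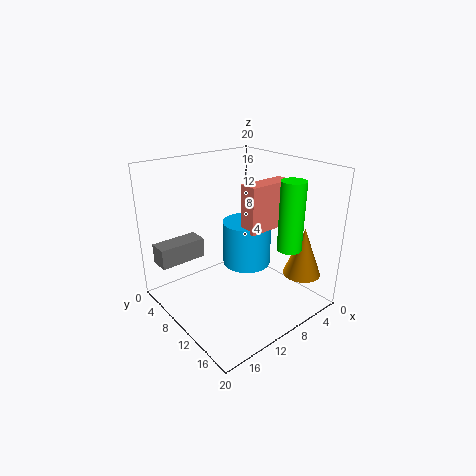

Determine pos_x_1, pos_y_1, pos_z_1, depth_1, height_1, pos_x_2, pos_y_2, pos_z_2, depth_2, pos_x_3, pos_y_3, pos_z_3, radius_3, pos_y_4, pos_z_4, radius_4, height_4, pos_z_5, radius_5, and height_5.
pos_x_1 = 2.5
pos_y_1 = 10
pos_z_1 = 11
depth_1 = 2.5
height_1 = 6.5
pos_x_2 = 11.5
pos_y_2 = 0.5
pos_z_2 = 5
depth_2 = 3
pos_x_3 = 8.5
pos_y_3 = 18
pos_z_3 = 11
radius_3 = 1.5
pos_y_4 = 9
pos_z_4 = 5
radius_4 = 3.5
height_4 = 6.5
pos_z_5 = 6
radius_5 = 2.5
height_5 = 6.5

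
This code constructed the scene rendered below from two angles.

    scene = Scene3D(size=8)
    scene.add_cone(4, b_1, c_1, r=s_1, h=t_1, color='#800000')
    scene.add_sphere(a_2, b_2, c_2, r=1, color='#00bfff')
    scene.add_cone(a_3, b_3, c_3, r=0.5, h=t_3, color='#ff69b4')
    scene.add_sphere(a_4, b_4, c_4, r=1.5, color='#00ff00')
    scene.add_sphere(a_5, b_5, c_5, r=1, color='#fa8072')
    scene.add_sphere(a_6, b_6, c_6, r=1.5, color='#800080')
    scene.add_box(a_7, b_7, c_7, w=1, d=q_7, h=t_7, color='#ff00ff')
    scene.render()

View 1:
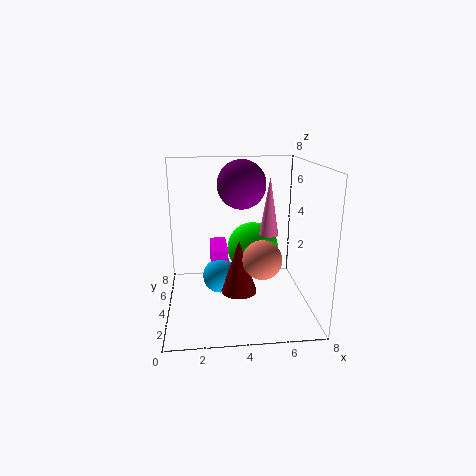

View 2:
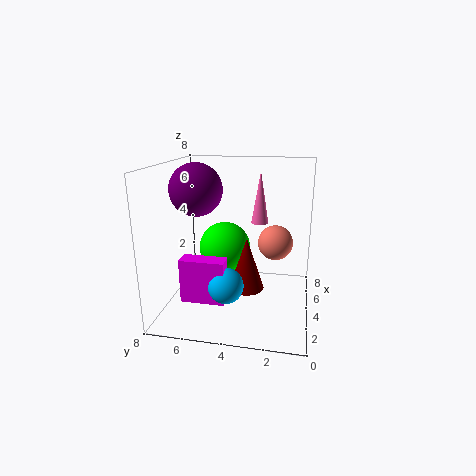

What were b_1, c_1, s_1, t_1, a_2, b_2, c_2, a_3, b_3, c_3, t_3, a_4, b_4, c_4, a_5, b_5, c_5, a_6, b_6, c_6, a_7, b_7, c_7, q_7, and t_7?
b_1 = 3.5; c_1 = 1; s_1 = 1; t_1 = 3; a_2 = 3; b_2 = 4.5; c_2 = 1.5; a_3 = 5.5; b_3 = 3; c_3 = 4.5; t_3 = 3; a_4 = 5; b_4 = 5; c_4 = 3; a_5 = 5; b_5 = 2; c_5 = 3.5; a_6 = 4.5; b_6 = 6.5; c_6 = 6.5; a_7 = 2.5; b_7 = 4.5; c_7 = 0.5; q_7 = 2.5; t_7 = 2.5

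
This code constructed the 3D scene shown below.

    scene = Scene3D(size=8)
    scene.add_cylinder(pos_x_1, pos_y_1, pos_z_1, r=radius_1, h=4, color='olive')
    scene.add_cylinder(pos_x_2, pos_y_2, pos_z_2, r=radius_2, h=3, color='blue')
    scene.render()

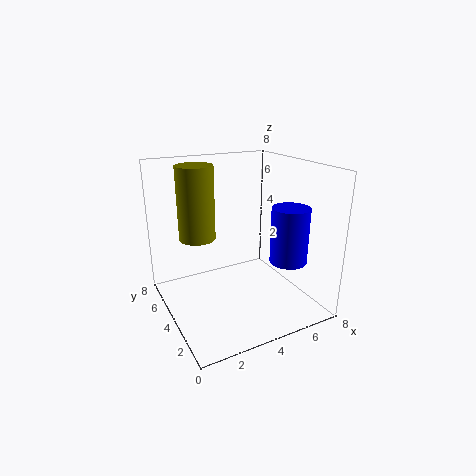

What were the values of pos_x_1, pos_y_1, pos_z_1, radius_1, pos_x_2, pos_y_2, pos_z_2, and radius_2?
pos_x_1 = 2; pos_y_1 = 5; pos_z_1 = 4; radius_1 = 1; pos_x_2 = 6; pos_y_2 = 2; pos_z_2 = 3; radius_2 = 1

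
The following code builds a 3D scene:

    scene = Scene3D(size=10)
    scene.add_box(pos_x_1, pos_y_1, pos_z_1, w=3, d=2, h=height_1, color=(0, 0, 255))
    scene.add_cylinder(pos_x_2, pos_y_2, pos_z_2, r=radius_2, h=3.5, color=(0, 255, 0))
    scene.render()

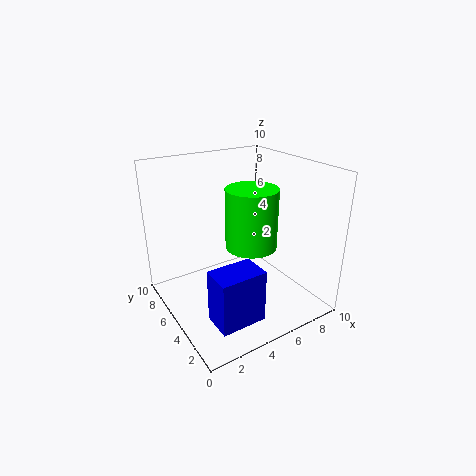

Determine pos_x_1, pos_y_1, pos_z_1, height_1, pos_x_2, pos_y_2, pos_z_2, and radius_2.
pos_x_1 = 1.5; pos_y_1 = 1; pos_z_1 = 1; height_1 = 3.5; pos_x_2 = 4; pos_y_2 = 2; pos_z_2 = 6; radius_2 = 1.5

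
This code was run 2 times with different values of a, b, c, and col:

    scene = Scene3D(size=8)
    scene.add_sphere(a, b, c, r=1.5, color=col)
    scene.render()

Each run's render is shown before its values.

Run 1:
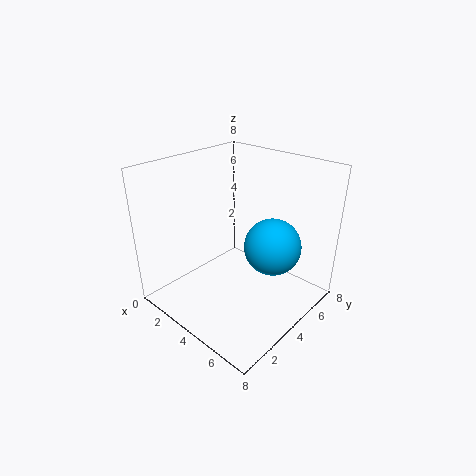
a = 6; b = 4.5; c = 4; col = 'deepskyblue'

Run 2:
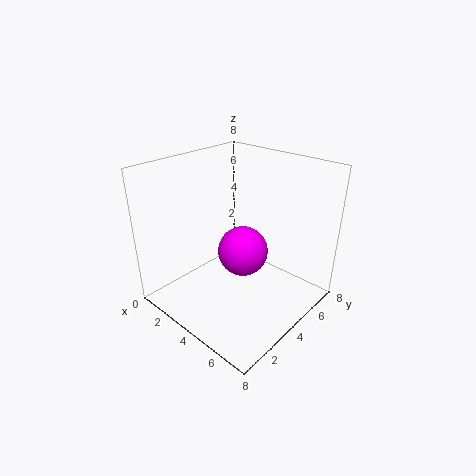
a = 3.5; b = 5; c = 2.5; col = 'magenta'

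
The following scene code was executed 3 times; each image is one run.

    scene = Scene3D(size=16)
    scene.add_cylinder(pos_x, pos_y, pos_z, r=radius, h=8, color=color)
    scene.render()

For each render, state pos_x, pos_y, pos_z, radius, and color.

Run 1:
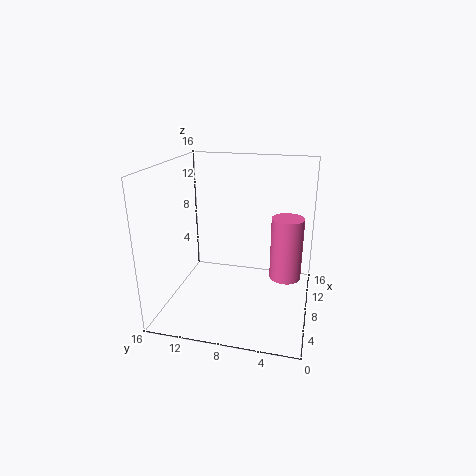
pos_x = 13, pos_y = 3, pos_z = 1, radius = 2, color = 'hotpink'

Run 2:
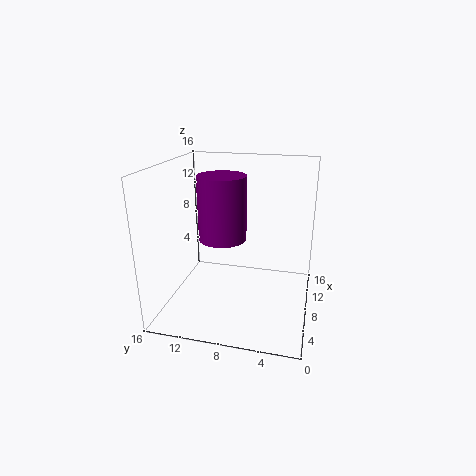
pos_x = 12, pos_y = 11, pos_z = 6, radius = 3, color = 'purple'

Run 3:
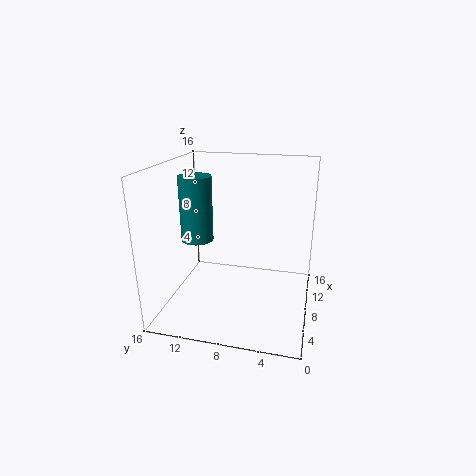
pos_x = 11, pos_y = 14, pos_z = 6, radius = 2, color = 'teal'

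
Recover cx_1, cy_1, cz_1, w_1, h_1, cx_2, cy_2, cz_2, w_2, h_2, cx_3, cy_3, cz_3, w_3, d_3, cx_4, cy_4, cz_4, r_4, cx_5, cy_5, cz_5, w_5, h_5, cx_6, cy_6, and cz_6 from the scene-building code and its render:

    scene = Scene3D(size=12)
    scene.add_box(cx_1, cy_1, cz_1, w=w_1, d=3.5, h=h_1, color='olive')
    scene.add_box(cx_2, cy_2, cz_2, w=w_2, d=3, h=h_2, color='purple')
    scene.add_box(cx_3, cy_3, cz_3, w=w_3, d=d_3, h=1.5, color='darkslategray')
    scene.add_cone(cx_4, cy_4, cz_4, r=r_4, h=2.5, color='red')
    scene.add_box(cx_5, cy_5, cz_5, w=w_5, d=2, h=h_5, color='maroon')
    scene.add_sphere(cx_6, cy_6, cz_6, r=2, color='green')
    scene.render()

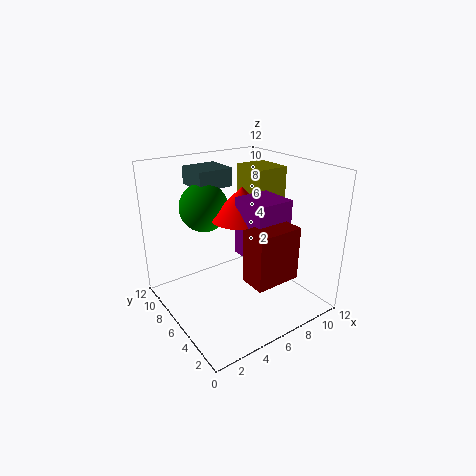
cx_1 = 9, cy_1 = 7, cz_1 = 7.5, w_1 = 3, h_1 = 3.5, cx_2 = 5, cy_2 = 2, cz_2 = 5.5, w_2 = 3, h_2 = 4.5, cx_3 = 3.5, cy_3 = 7.5, cz_3 = 10, w_3 = 3, d_3 = 3, cx_4 = 6, cy_4 = 5.5, cz_4 = 8, r_4 = 2.5, cx_5 = 4, cy_5 = 0.5, cz_5 = 4.5, w_5 = 3.5, h_5 = 4, cx_6 = 4, cy_6 = 8, cz_6 = 8.5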